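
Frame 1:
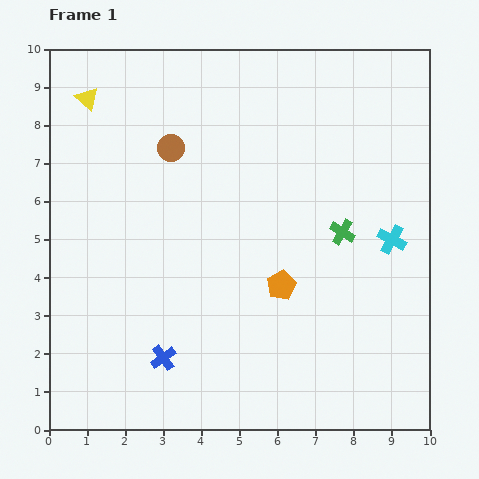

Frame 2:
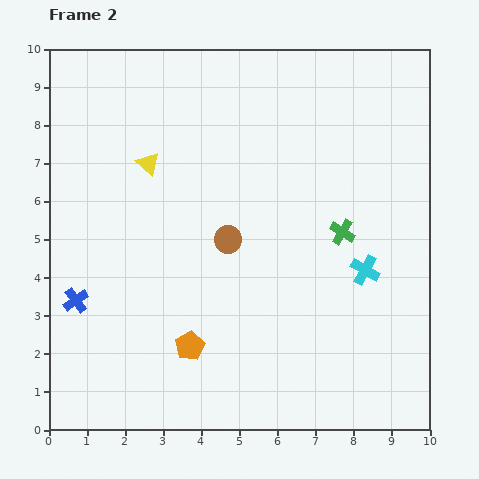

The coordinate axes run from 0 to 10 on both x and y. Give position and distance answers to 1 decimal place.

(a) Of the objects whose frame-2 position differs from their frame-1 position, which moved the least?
the cyan cross

(moved 1.1)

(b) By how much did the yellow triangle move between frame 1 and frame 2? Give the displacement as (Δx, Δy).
(1.6, -1.7)

The yellow triangle was at (1.0, 8.7) in frame 1 and (2.6, 7.0) in frame 2.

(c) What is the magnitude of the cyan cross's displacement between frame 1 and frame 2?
1.1

The cyan cross moved from (9.0, 5.0) to (8.3, 4.2), a distance of √(0.7² + 0.8²) ≈ 1.1.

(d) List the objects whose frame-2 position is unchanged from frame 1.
the green cross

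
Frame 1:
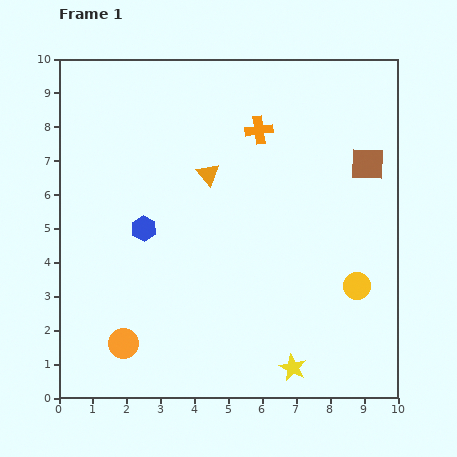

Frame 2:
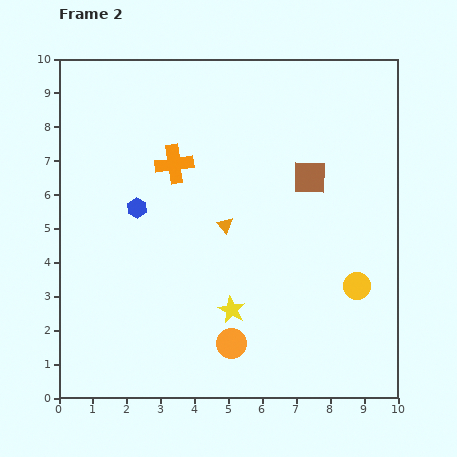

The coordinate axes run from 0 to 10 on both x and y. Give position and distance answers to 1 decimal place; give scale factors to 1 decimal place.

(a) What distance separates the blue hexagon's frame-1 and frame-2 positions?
0.6

The blue hexagon moved from (2.5, 5.0) to (2.3, 5.6), a distance of √(0.2² + 0.6²) ≈ 0.6.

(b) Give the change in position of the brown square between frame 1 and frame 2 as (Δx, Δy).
(-1.7, -0.4)

The brown square was at (9.1, 6.9) in frame 1 and (7.4, 6.5) in frame 2.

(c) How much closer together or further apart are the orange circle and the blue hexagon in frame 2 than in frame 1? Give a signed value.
+1.4

Distance in frame 1: 3.5. Distance in frame 2: 4.9.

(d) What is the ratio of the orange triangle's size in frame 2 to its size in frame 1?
0.7×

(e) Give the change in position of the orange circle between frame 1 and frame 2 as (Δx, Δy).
(3.2, 0.0)

The orange circle was at (1.9, 1.6) in frame 1 and (5.1, 1.6) in frame 2.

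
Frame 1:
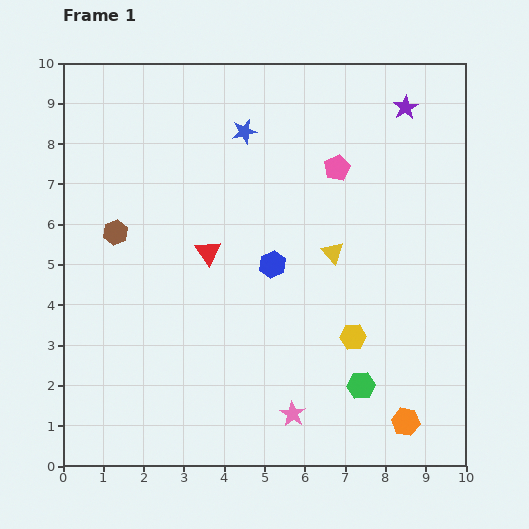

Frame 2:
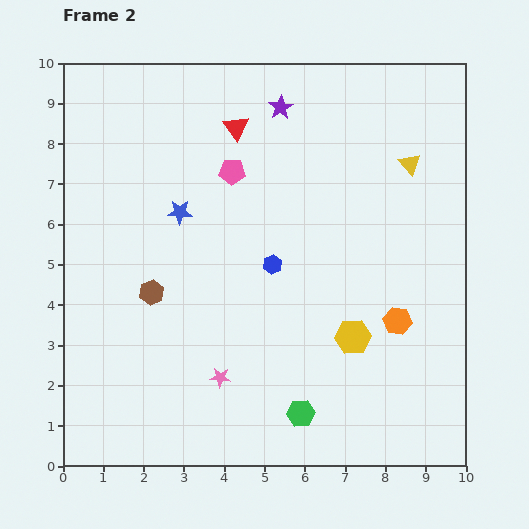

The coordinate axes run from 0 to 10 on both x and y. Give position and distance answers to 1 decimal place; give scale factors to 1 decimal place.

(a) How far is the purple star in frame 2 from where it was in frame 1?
3.1

The purple star moved from (8.5, 8.9) to (5.4, 8.9), a distance of √(3.1² + 0.0²) ≈ 3.1.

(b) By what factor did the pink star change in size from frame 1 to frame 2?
0.8×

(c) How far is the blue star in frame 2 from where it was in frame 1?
2.6

The blue star moved from (4.5, 8.3) to (2.9, 6.3), a distance of √(1.6² + 2.0²) ≈ 2.6.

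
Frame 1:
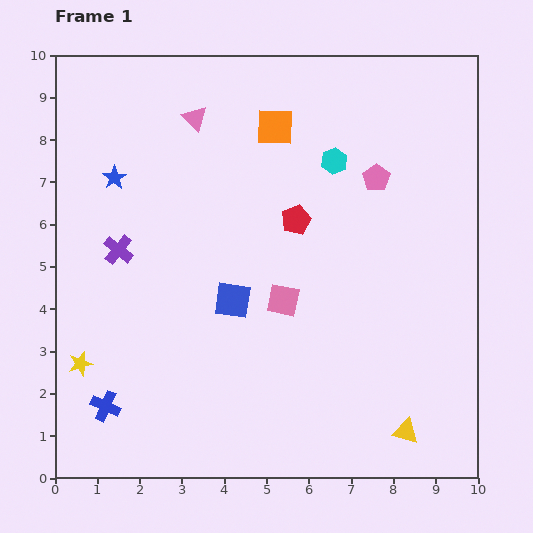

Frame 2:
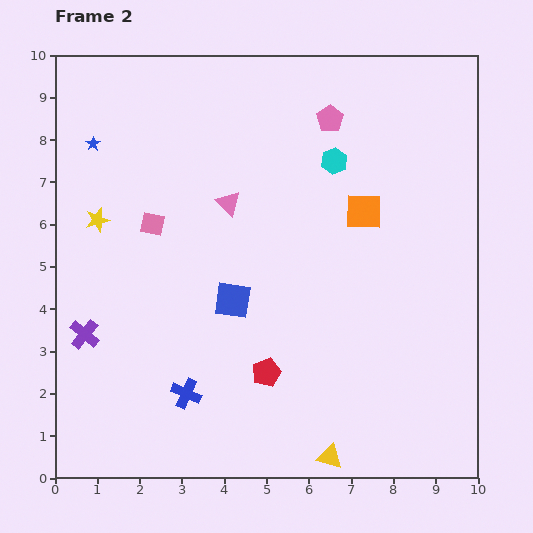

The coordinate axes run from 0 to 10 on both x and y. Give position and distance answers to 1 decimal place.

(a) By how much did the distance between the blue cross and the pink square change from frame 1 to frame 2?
-0.8

Distance in frame 1: 4.9. Distance in frame 2: 4.1.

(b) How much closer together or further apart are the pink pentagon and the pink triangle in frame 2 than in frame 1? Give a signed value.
-1.4

Distance in frame 1: 4.5. Distance in frame 2: 3.1.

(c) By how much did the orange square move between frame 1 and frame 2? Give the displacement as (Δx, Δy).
(2.1, -2.0)

The orange square was at (5.2, 8.3) in frame 1 and (7.3, 6.3) in frame 2.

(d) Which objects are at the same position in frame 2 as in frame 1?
the cyan hexagon, the blue square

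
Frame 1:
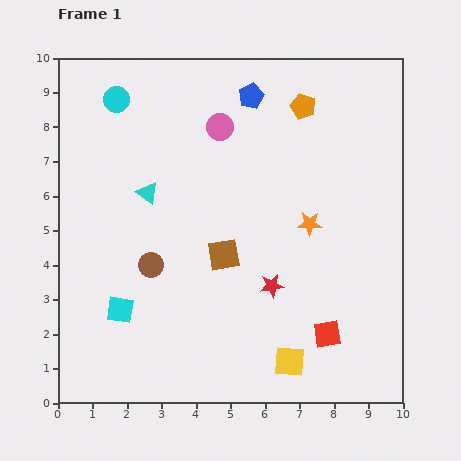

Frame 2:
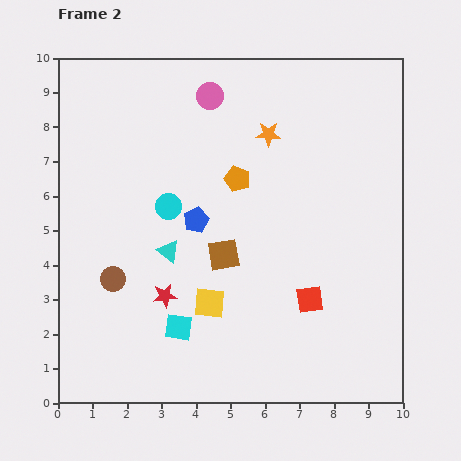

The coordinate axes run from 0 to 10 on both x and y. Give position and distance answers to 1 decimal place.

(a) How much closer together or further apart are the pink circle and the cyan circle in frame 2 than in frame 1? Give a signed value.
+0.3

Distance in frame 1: 3.1. Distance in frame 2: 3.4.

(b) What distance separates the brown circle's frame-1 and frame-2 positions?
1.2

The brown circle moved from (2.7, 4.0) to (1.6, 3.6), a distance of √(1.1² + 0.4²) ≈ 1.2.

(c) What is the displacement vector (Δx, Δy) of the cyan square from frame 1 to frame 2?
(1.7, -0.5)

The cyan square was at (1.8, 2.7) in frame 1 and (3.5, 2.2) in frame 2.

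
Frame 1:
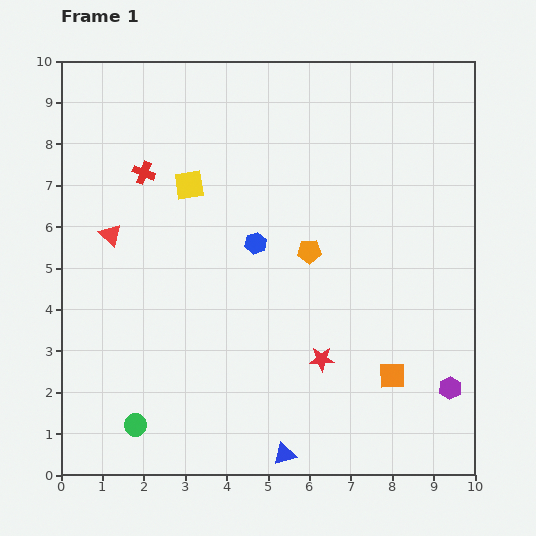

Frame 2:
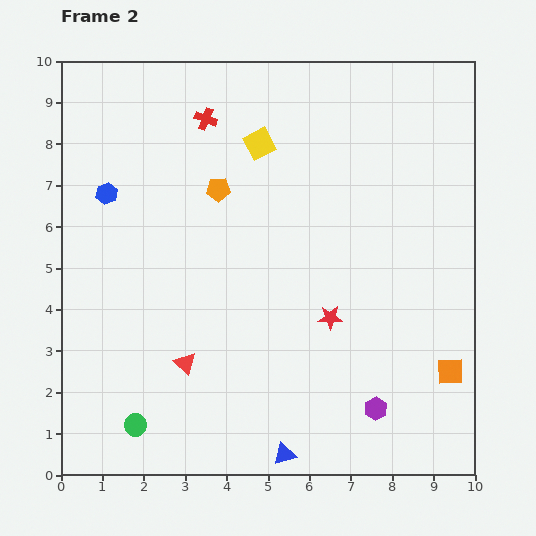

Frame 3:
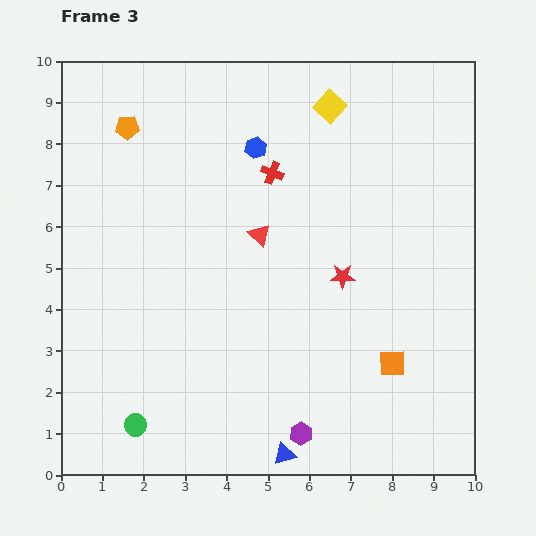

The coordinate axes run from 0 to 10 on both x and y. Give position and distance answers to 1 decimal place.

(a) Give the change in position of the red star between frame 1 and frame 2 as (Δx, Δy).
(0.2, 1.0)

The red star was at (6.3, 2.8) in frame 1 and (6.5, 3.8) in frame 2.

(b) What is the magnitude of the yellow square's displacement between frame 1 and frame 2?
2.0

The yellow square moved from (3.1, 7.0) to (4.8, 8.0), a distance of √(1.7² + 1.0²) ≈ 2.0.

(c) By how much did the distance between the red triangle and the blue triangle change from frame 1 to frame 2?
-3.5

Distance in frame 1: 6.8. Distance in frame 2: 3.3.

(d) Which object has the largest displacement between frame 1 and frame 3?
the orange pentagon

(moved 5.3; next 3.9)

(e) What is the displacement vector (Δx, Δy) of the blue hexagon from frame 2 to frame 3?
(3.6, 1.1)

The blue hexagon was at (1.1, 6.8) in frame 2 and (4.7, 7.9) in frame 3.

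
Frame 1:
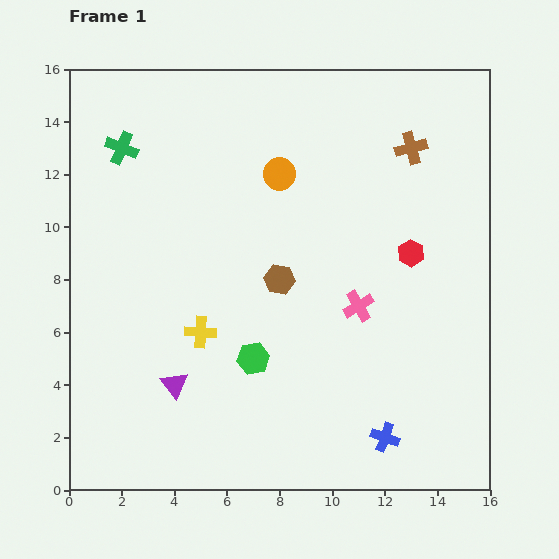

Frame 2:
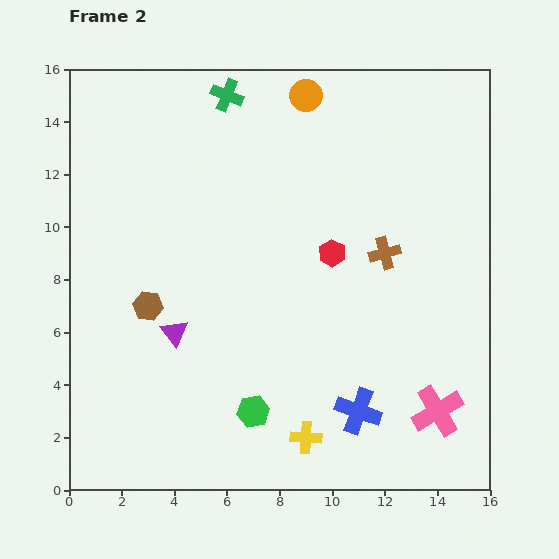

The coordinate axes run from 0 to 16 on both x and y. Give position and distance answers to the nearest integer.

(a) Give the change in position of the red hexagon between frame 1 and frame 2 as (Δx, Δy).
(-3, 0)

The red hexagon was at (13, 9) in frame 1 and (10, 9) in frame 2.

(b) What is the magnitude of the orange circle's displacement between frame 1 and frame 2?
3

The orange circle moved from (8, 12) to (9, 15), a distance of √(1² + 3²) ≈ 3.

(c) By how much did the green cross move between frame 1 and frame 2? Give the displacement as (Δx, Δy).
(4, 2)

The green cross was at (2, 13) in frame 1 and (6, 15) in frame 2.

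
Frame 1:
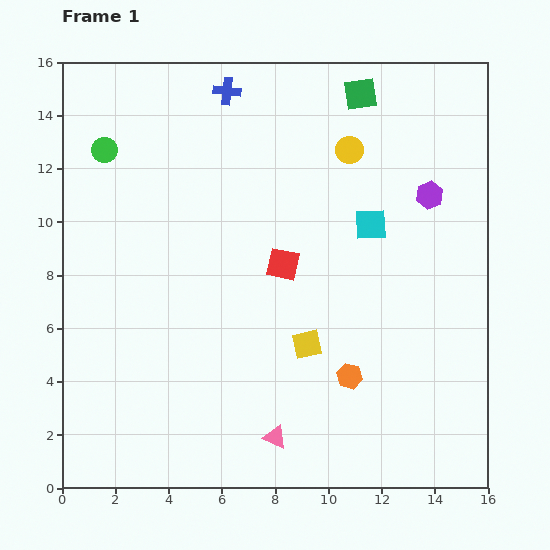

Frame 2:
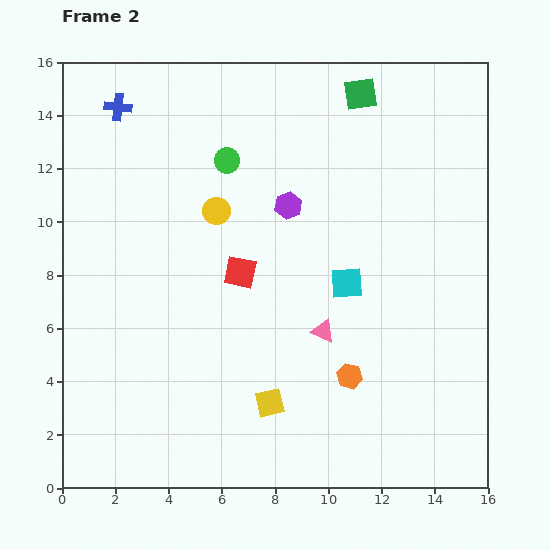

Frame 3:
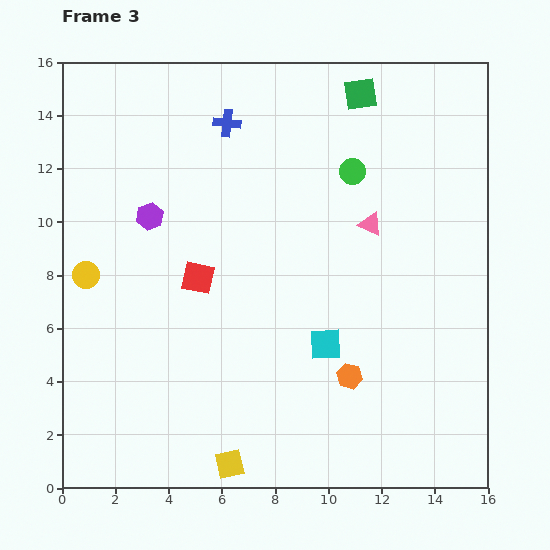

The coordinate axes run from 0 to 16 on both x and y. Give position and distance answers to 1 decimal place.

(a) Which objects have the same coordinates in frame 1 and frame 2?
the orange hexagon, the green square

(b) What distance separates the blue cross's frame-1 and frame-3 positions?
1.2

The blue cross moved from (6.2, 14.9) to (6.2, 13.7), a distance of √(0.0² + 1.2²) ≈ 1.2.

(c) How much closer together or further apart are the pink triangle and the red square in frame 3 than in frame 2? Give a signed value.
+3.0

Distance in frame 2: 3.8. Distance in frame 3: 6.8.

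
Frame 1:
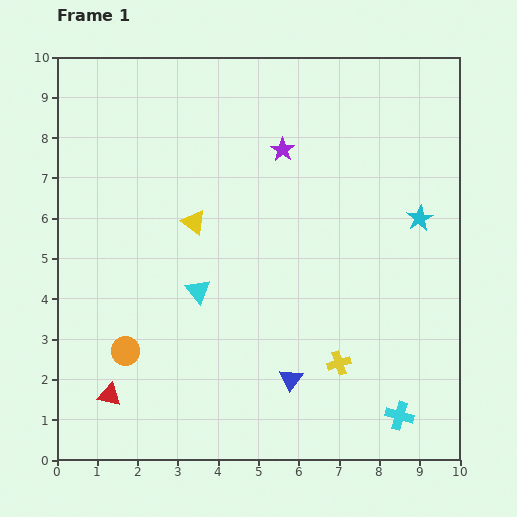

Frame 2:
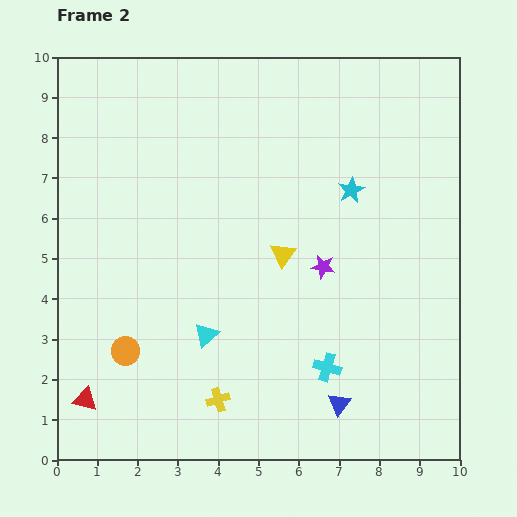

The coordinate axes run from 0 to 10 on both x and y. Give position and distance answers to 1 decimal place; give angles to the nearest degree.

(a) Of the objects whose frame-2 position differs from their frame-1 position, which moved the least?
the red triangle

(moved 0.6)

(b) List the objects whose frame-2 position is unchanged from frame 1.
the orange circle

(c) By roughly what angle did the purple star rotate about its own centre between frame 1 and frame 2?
25° counter-clockwise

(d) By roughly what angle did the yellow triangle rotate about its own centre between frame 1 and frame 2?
29° clockwise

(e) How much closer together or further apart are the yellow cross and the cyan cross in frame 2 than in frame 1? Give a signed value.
+0.8

Distance in frame 1: 2.0. Distance in frame 2: 2.8.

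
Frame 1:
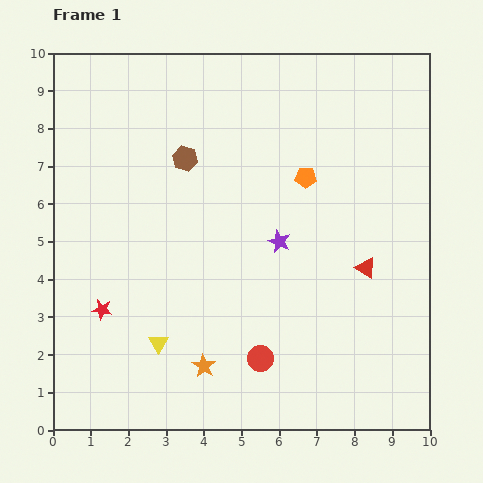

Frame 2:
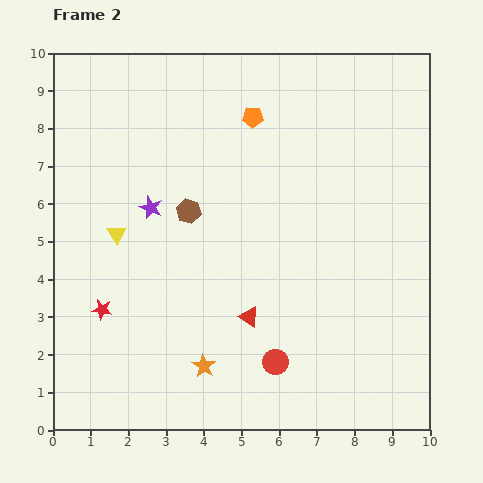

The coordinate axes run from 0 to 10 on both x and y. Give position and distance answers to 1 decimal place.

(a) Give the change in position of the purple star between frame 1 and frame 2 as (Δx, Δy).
(-3.4, 0.9)

The purple star was at (6.0, 5.0) in frame 1 and (2.6, 5.9) in frame 2.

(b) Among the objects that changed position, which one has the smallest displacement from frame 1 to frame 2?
the red circle

(moved 0.4)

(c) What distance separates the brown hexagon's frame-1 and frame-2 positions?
1.4

The brown hexagon moved from (3.5, 7.2) to (3.6, 5.8), a distance of √(0.1² + 1.4²) ≈ 1.4.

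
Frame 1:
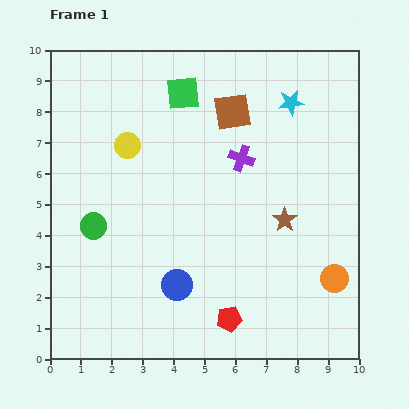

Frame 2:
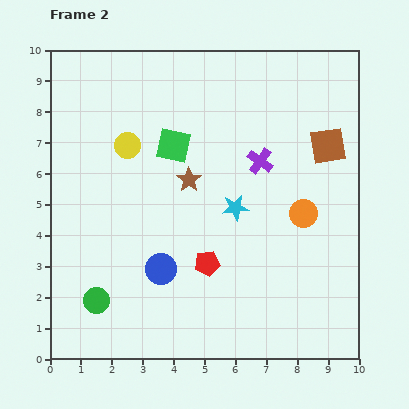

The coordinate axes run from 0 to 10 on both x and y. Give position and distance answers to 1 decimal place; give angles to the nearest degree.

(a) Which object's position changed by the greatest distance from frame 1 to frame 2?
the cyan star

(moved 3.8; next 3.4)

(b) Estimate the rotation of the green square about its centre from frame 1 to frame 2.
17° clockwise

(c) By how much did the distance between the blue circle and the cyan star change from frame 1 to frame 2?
-3.9

Distance in frame 1: 7.0. Distance in frame 2: 3.1.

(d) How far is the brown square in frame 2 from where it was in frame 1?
3.3

The brown square moved from (5.9, 8.0) to (9.0, 6.9), a distance of √(3.1² + 1.1²) ≈ 3.3.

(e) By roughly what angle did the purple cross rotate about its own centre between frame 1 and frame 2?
16° clockwise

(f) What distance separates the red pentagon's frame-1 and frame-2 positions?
1.9

The red pentagon moved from (5.8, 1.3) to (5.1, 3.1), a distance of √(0.7² + 1.8²) ≈ 1.9.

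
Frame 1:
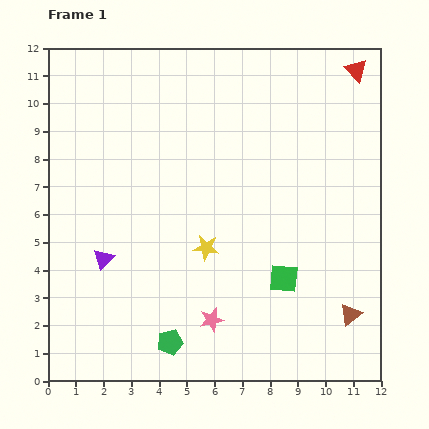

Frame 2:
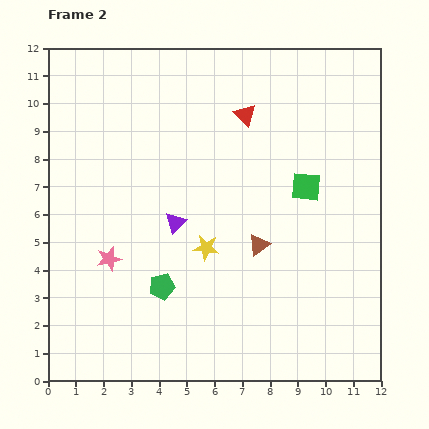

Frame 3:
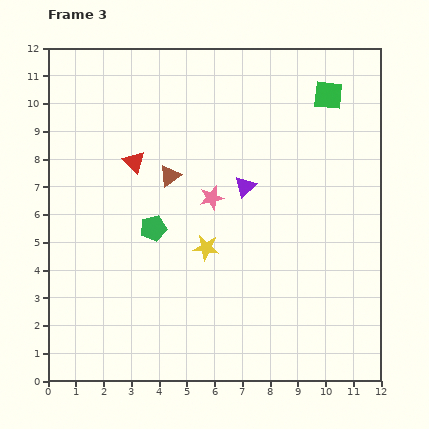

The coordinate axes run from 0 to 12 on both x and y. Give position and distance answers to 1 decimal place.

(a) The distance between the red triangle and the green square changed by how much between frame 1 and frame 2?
-4.5

Distance in frame 1: 7.9. Distance in frame 2: 3.4.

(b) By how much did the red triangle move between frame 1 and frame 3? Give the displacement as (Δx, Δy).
(-8.0, -3.3)

The red triangle was at (11.1, 11.2) in frame 1 and (3.1, 7.9) in frame 3.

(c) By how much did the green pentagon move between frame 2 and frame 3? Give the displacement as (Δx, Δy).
(-0.3, 2.1)

The green pentagon was at (4.1, 3.4) in frame 2 and (3.8, 5.5) in frame 3.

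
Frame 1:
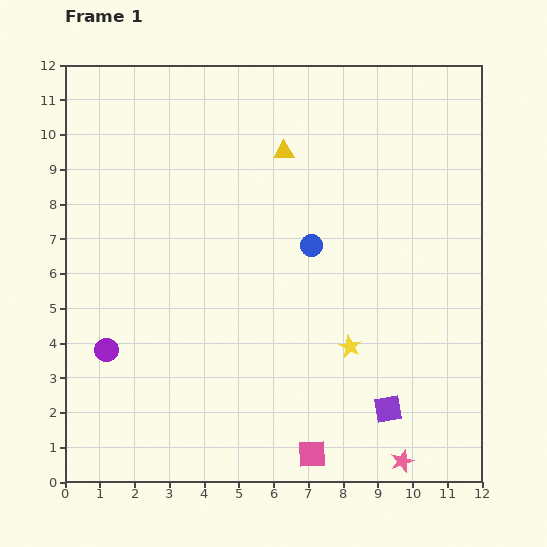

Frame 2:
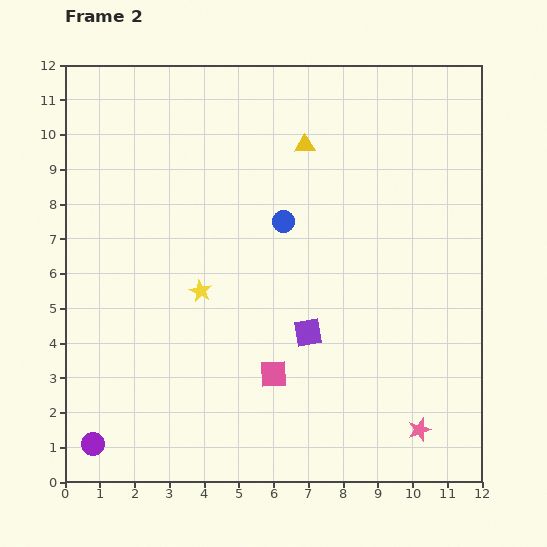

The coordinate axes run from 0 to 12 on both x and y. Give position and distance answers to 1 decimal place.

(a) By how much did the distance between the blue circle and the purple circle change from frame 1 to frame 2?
+1.8

Distance in frame 1: 6.6. Distance in frame 2: 8.4.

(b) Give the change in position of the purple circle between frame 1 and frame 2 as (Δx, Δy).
(-0.4, -2.7)

The purple circle was at (1.2, 3.8) in frame 1 and (0.8, 1.1) in frame 2.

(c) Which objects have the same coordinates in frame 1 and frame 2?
none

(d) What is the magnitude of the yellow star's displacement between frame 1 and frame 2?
4.6

The yellow star moved from (8.2, 3.9) to (3.9, 5.5), a distance of √(4.3² + 1.6²) ≈ 4.6.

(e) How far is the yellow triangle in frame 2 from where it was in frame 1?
0.6

The yellow triangle moved from (6.3, 9.5) to (6.9, 9.7), a distance of √(0.6² + 0.2²) ≈ 0.6.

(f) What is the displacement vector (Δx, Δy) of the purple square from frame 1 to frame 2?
(-2.3, 2.2)

The purple square was at (9.3, 2.1) in frame 1 and (7.0, 4.3) in frame 2.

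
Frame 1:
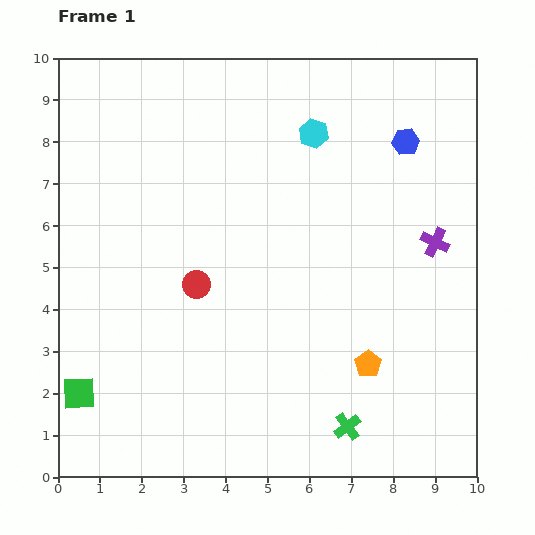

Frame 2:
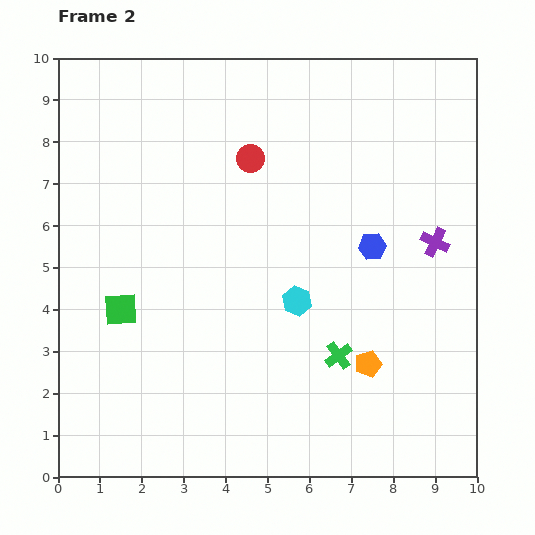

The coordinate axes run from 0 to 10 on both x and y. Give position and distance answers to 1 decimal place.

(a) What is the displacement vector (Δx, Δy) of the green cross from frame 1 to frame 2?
(-0.2, 1.7)

The green cross was at (6.9, 1.2) in frame 1 and (6.7, 2.9) in frame 2.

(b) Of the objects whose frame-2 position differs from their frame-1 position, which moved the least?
the green cross

(moved 1.7)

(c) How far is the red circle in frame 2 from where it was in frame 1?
3.3

The red circle moved from (3.3, 4.6) to (4.6, 7.6), a distance of √(1.3² + 3.0²) ≈ 3.3.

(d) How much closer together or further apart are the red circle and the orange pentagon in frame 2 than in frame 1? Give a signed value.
+1.1

Distance in frame 1: 4.5. Distance in frame 2: 5.6.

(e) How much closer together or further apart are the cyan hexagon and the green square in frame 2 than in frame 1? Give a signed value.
-4.2

Distance in frame 1: 8.4. Distance in frame 2: 4.2.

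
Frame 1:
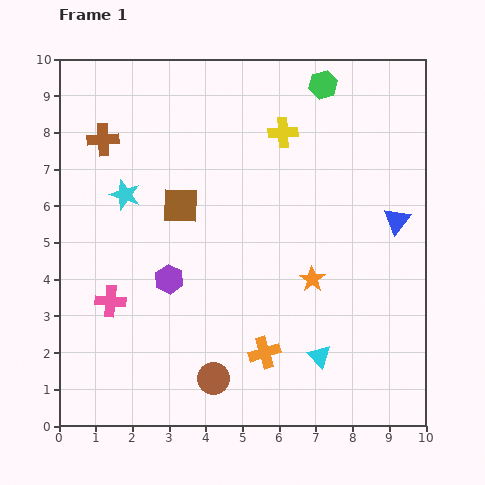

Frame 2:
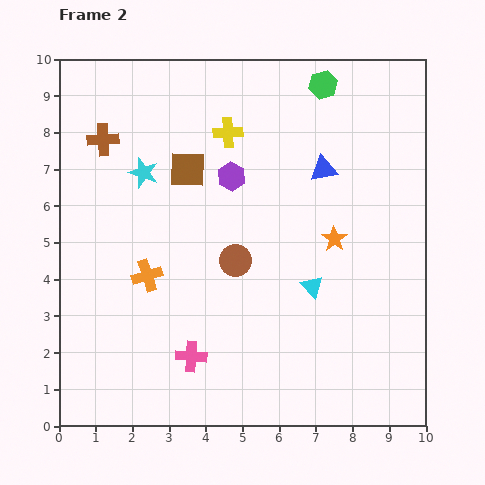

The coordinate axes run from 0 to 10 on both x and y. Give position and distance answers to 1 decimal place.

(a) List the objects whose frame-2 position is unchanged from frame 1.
the green hexagon, the brown cross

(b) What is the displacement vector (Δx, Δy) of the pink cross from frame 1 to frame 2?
(2.2, -1.5)

The pink cross was at (1.4, 3.4) in frame 1 and (3.6, 1.9) in frame 2.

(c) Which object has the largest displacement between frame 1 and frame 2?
the orange cross

(moved 3.8; next 3.3)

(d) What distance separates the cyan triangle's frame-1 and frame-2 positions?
1.9

The cyan triangle moved from (7.1, 1.9) to (6.9, 3.8), a distance of √(0.2² + 1.9²) ≈ 1.9.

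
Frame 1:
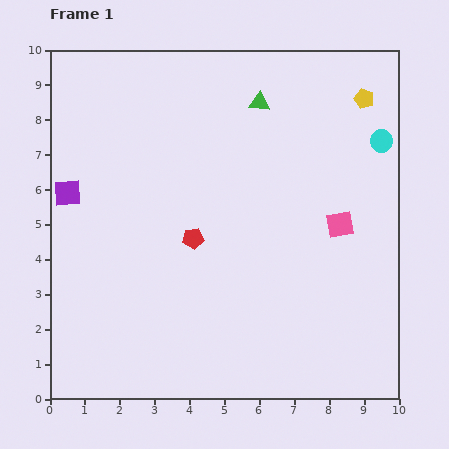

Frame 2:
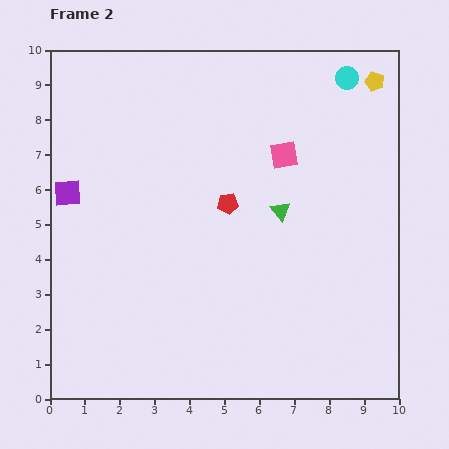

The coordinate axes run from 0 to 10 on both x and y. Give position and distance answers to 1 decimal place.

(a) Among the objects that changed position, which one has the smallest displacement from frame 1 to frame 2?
the yellow pentagon

(moved 0.6)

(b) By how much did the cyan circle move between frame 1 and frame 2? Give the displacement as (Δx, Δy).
(-1.0, 1.8)

The cyan circle was at (9.5, 7.4) in frame 1 and (8.5, 9.2) in frame 2.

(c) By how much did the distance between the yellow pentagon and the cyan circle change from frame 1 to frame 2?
-0.5

Distance in frame 1: 1.3. Distance in frame 2: 0.8.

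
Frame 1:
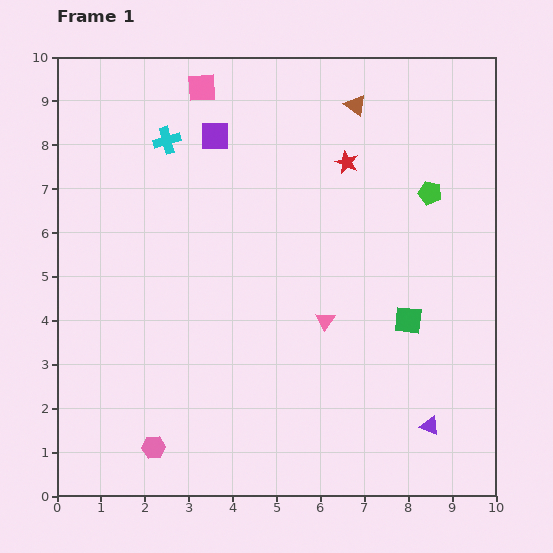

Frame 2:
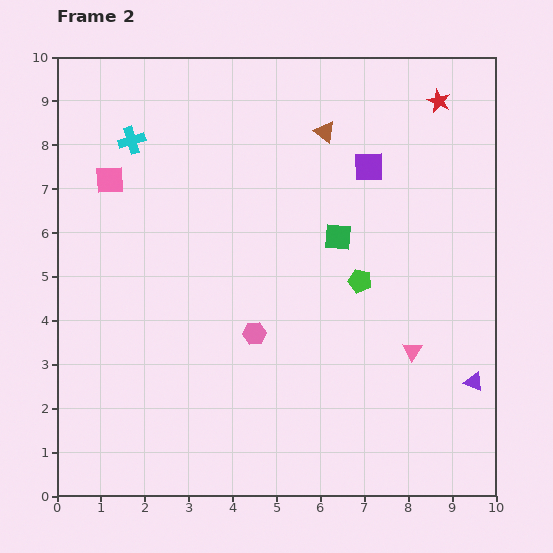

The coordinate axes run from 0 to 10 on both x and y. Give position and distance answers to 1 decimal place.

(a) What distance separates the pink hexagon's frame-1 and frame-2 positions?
3.5

The pink hexagon moved from (2.2, 1.1) to (4.5, 3.7), a distance of √(2.3² + 2.6²) ≈ 3.5.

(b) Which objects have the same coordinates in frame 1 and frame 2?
none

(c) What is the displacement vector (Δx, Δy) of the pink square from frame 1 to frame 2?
(-2.1, -2.1)

The pink square was at (3.3, 9.3) in frame 1 and (1.2, 7.2) in frame 2.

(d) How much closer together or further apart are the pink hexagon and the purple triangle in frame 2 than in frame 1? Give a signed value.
-1.2

Distance in frame 1: 6.3. Distance in frame 2: 5.1.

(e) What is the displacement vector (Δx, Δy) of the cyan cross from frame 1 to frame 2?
(-0.8, 0.0)

The cyan cross was at (2.5, 8.1) in frame 1 and (1.7, 8.1) in frame 2.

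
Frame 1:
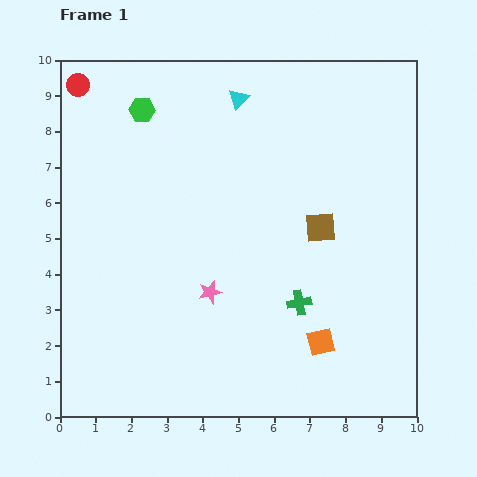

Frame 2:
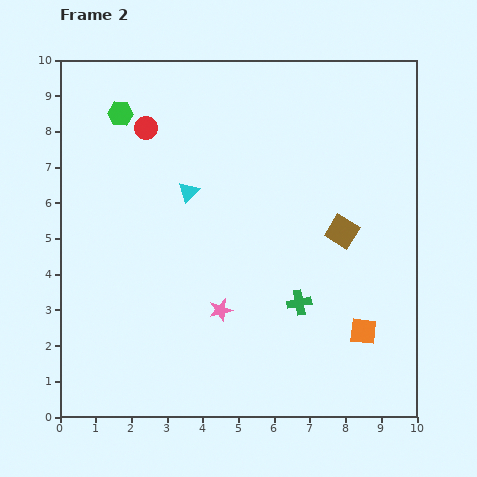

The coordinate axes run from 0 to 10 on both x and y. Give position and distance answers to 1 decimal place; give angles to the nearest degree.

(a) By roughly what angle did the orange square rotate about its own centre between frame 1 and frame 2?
19° clockwise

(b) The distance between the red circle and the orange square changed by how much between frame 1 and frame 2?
-1.6

Distance in frame 1: 9.9. Distance in frame 2: 8.3.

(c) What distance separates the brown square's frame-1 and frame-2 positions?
0.6

The brown square moved from (7.3, 5.3) to (7.9, 5.2), a distance of √(0.6² + 0.1²) ≈ 0.6.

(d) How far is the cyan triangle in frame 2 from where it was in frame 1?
3.0

The cyan triangle moved from (5.0, 8.9) to (3.6, 6.3), a distance of √(1.4² + 2.6²) ≈ 3.0.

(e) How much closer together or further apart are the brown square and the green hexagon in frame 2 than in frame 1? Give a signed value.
+1.0

Distance in frame 1: 6.0. Distance in frame 2: 7.0.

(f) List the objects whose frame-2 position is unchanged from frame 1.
the green cross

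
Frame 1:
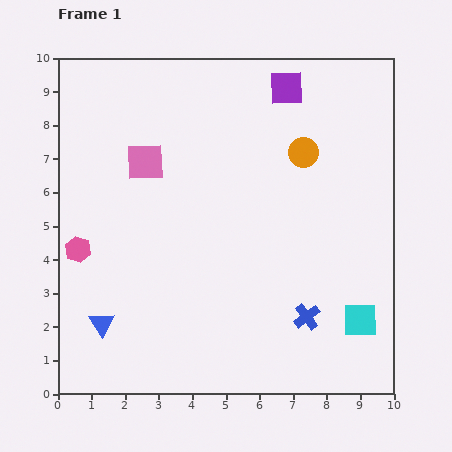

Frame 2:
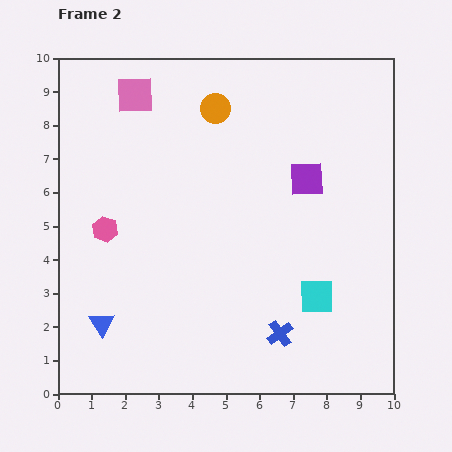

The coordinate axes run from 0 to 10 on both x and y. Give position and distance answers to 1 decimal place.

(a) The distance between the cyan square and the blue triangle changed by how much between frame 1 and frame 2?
-1.3

Distance in frame 1: 7.7. Distance in frame 2: 6.4.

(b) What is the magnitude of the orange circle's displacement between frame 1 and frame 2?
2.9

The orange circle moved from (7.3, 7.2) to (4.7, 8.5), a distance of √(2.6² + 1.3²) ≈ 2.9.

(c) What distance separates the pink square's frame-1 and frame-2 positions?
2.0

The pink square moved from (2.6, 6.9) to (2.3, 8.9), a distance of √(0.3² + 2.0²) ≈ 2.0.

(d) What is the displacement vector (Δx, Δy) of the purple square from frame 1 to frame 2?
(0.6, -2.7)

The purple square was at (6.8, 9.1) in frame 1 and (7.4, 6.4) in frame 2.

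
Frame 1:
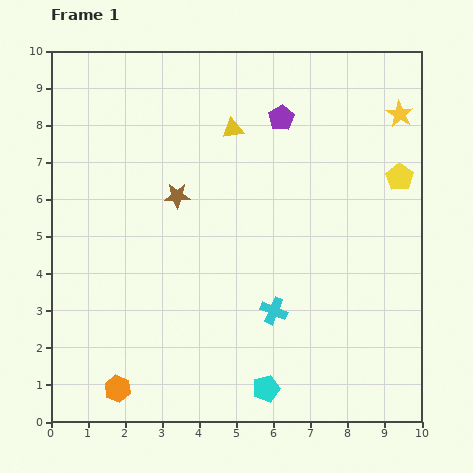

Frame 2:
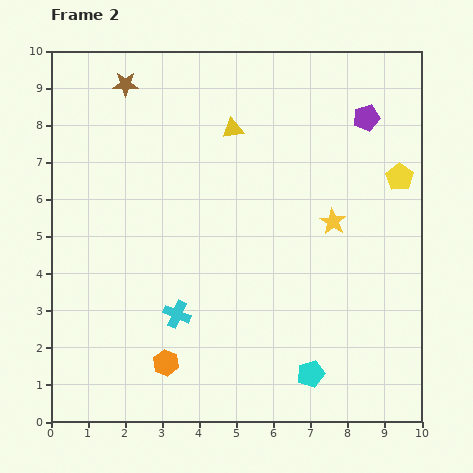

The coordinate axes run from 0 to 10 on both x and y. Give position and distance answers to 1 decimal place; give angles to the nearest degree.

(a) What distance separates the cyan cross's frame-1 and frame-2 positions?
2.6

The cyan cross moved from (6.0, 3.0) to (3.4, 2.9), a distance of √(2.6² + 0.1²) ≈ 2.6.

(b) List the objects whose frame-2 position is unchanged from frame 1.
the yellow triangle, the yellow pentagon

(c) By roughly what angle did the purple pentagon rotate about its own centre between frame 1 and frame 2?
16° clockwise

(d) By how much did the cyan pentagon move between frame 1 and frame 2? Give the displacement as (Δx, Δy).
(1.2, 0.4)

The cyan pentagon was at (5.8, 0.9) in frame 1 and (7.0, 1.3) in frame 2.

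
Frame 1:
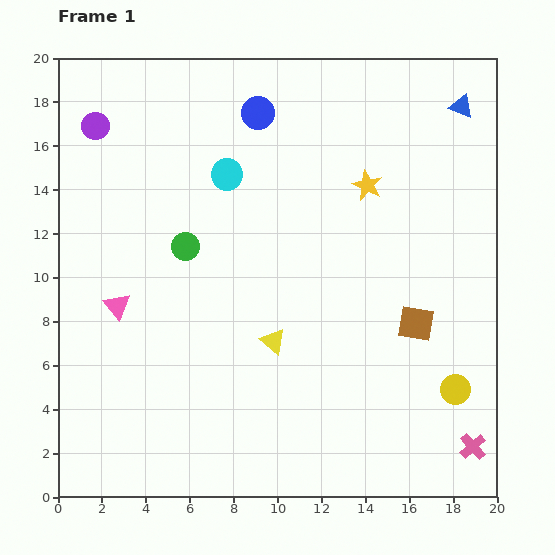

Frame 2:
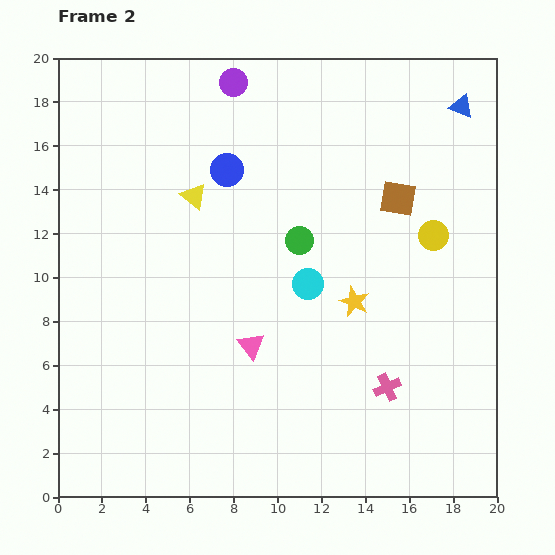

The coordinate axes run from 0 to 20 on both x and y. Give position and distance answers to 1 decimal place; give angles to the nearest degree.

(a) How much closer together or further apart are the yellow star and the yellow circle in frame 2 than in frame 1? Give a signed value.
-5.4

Distance in frame 1: 10.1. Distance in frame 2: 4.7.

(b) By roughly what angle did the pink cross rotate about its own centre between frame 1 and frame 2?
17° clockwise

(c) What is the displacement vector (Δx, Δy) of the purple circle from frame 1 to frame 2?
(6.3, 2.0)

The purple circle was at (1.7, 16.9) in frame 1 and (8.0, 18.9) in frame 2.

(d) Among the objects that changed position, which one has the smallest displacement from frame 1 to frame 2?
the blue circle

(moved 3.0)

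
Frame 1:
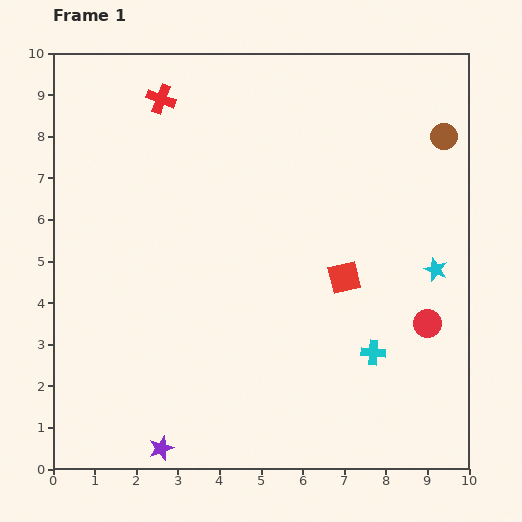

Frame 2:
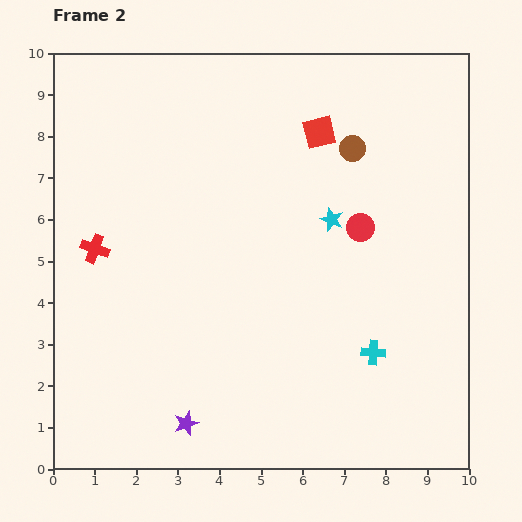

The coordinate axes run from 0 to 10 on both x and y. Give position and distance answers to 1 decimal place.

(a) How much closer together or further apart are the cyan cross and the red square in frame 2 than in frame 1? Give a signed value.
+3.6

Distance in frame 1: 1.9. Distance in frame 2: 5.5.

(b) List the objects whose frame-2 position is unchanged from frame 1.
the cyan cross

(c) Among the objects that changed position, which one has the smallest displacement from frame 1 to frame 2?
the purple star

(moved 0.8)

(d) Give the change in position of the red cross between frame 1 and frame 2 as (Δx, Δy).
(-1.6, -3.6)

The red cross was at (2.6, 8.9) in frame 1 and (1.0, 5.3) in frame 2.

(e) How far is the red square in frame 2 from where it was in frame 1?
3.6

The red square moved from (7.0, 4.6) to (6.4, 8.1), a distance of √(0.6² + 3.5²) ≈ 3.6.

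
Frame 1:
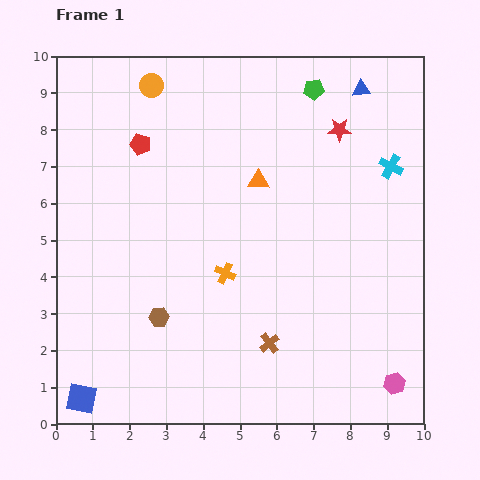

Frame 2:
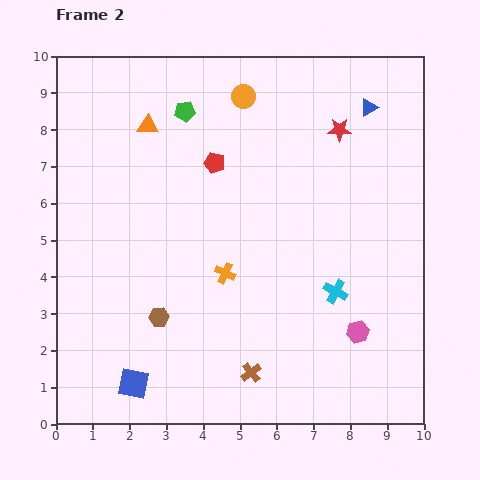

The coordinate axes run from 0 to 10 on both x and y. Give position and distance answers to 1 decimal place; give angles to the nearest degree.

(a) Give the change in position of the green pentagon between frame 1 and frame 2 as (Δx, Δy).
(-3.5, -0.6)

The green pentagon was at (7.0, 9.1) in frame 1 and (3.5, 8.5) in frame 2.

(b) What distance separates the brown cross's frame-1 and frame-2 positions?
0.9

The brown cross moved from (5.8, 2.2) to (5.3, 1.4), a distance of √(0.5² + 0.8²) ≈ 0.9.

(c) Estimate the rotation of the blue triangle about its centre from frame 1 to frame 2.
25° counter-clockwise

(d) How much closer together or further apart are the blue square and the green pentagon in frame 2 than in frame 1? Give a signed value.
-3.0

Distance in frame 1: 10.5. Distance in frame 2: 7.5.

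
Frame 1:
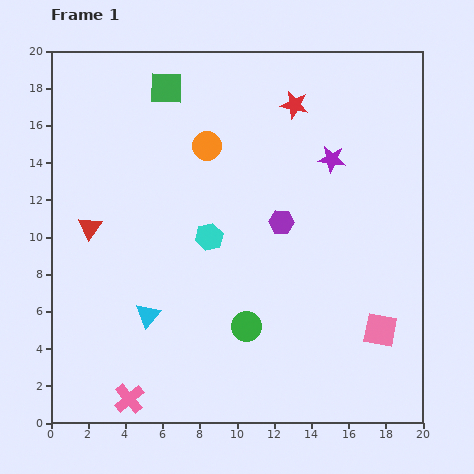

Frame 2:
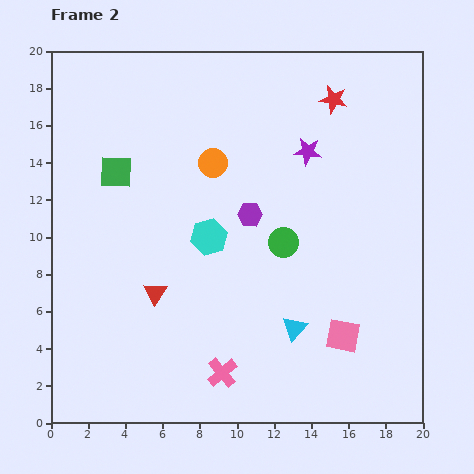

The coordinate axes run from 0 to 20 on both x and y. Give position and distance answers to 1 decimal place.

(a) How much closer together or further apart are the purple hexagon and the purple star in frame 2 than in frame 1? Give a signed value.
+0.3

Distance in frame 1: 4.3. Distance in frame 2: 4.6.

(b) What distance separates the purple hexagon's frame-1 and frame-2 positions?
1.7

The purple hexagon moved from (12.4, 10.8) to (10.7, 11.2), a distance of √(1.7² + 0.4²) ≈ 1.7.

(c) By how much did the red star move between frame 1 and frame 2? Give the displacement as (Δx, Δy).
(2.1, 0.3)

The red star was at (13.1, 17.1) in frame 1 and (15.2, 17.4) in frame 2.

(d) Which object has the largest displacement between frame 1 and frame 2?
the cyan triangle

(moved 7.9; next 5.2)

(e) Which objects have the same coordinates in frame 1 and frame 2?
the cyan hexagon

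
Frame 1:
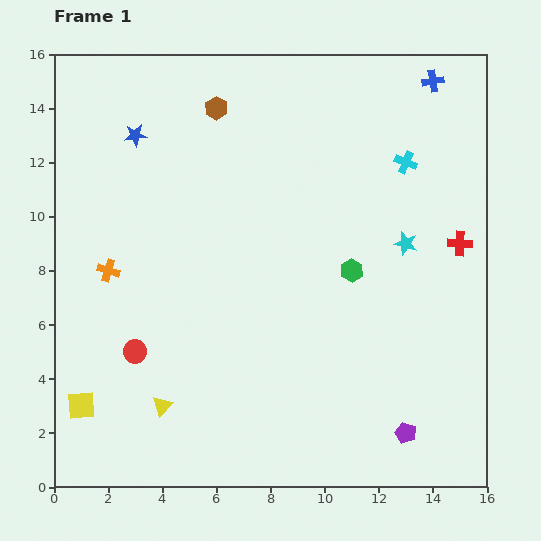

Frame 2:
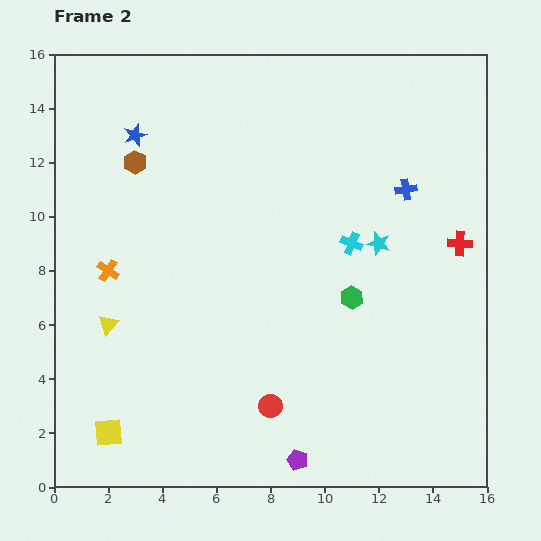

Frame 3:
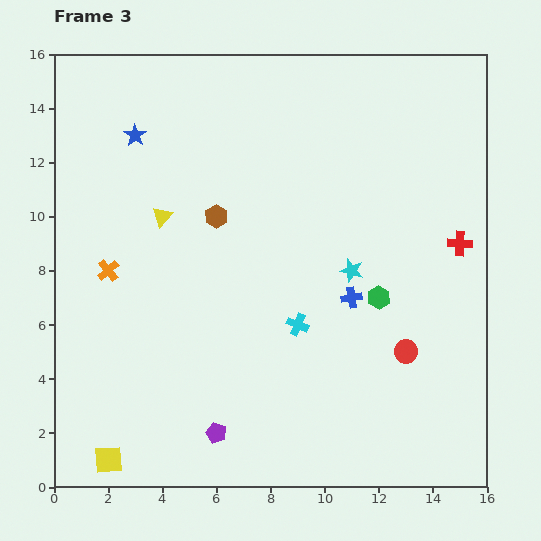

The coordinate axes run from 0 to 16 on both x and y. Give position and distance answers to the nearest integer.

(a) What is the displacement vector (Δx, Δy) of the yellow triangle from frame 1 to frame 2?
(-2, 3)

The yellow triangle was at (4, 3) in frame 1 and (2, 6) in frame 2.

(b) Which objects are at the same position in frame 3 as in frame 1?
the blue star, the red cross, the orange cross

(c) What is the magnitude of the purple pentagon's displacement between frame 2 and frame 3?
3

The purple pentagon moved from (9, 1) to (6, 2), a distance of √(3² + 1²) ≈ 3.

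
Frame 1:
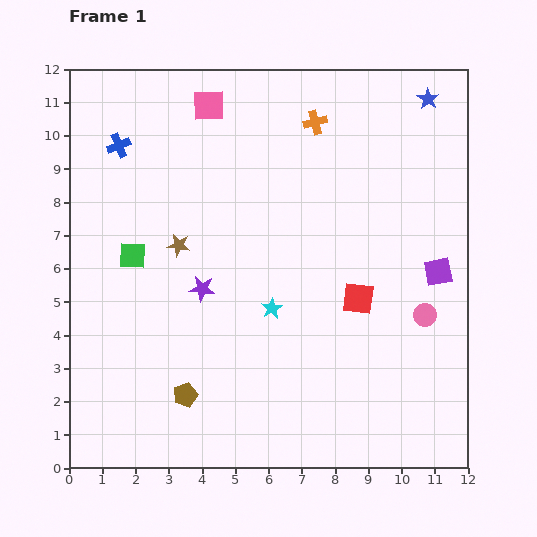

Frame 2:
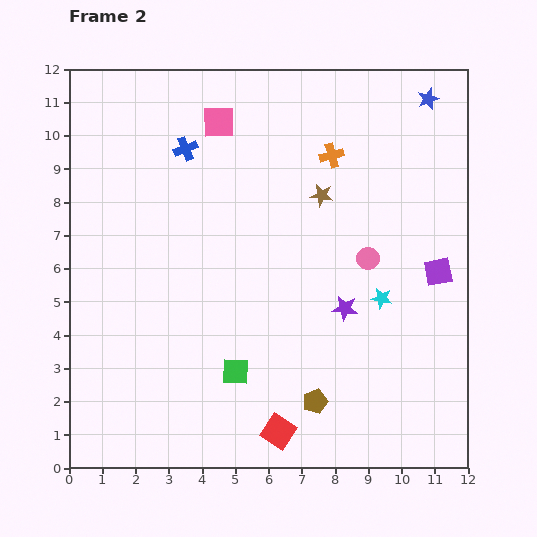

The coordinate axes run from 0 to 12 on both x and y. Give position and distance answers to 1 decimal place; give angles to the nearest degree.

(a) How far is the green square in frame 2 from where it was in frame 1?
4.7

The green square moved from (1.9, 6.4) to (5.0, 2.9), a distance of √(3.1² + 3.5²) ≈ 4.7.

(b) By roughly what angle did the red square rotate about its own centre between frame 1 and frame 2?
25° clockwise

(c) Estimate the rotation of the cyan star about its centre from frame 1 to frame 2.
31° counter-clockwise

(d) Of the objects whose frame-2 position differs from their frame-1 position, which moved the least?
the pink square

(moved 0.6)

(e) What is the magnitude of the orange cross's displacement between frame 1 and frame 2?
1.1

The orange cross moved from (7.4, 10.4) to (7.9, 9.4), a distance of √(0.5² + 1.0²) ≈ 1.1.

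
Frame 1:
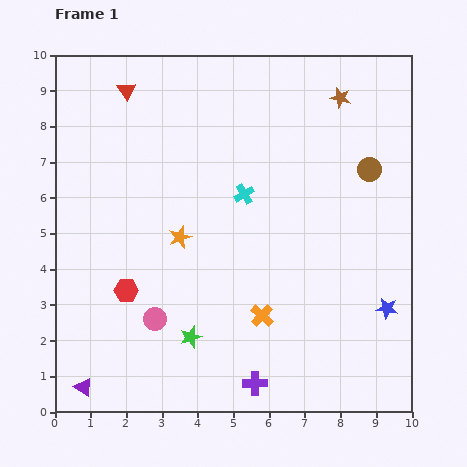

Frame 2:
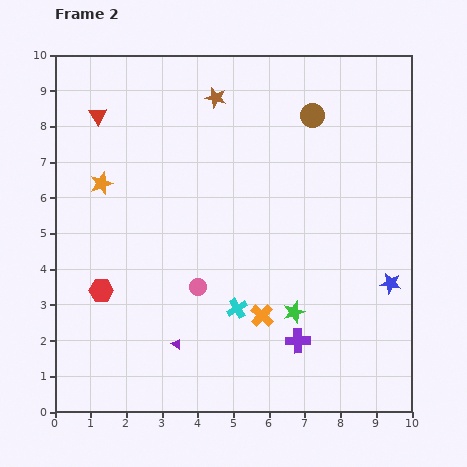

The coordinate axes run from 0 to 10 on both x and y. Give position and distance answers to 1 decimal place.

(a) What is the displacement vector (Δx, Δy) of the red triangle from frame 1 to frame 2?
(-0.8, -0.7)

The red triangle was at (2.0, 9.0) in frame 1 and (1.2, 8.3) in frame 2.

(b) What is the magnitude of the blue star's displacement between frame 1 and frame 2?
0.7

The blue star moved from (9.3, 2.9) to (9.4, 3.6), a distance of √(0.1² + 0.7²) ≈ 0.7.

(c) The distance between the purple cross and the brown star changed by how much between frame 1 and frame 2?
-1.2

Distance in frame 1: 8.4. Distance in frame 2: 7.2.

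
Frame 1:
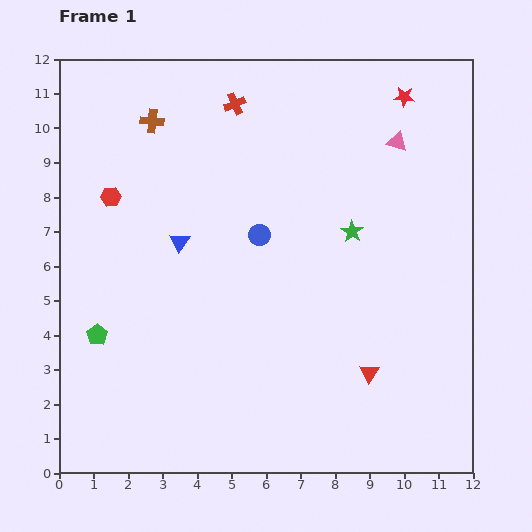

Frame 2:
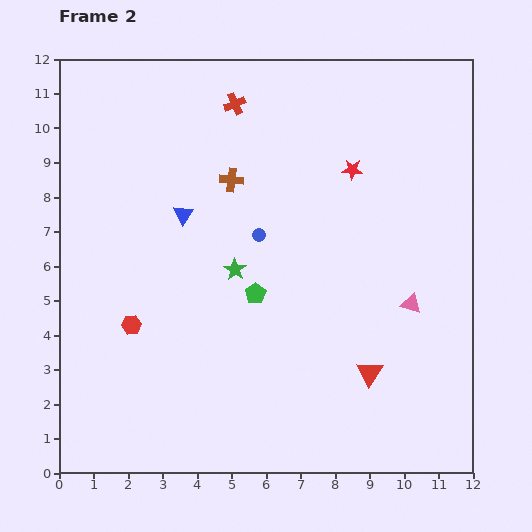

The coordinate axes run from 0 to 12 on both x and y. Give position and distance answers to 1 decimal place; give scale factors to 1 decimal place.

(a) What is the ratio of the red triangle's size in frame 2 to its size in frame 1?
1.3×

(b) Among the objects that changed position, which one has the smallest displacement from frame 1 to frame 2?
the blue triangle

(moved 0.8)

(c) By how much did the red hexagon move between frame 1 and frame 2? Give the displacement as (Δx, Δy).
(0.6, -3.7)

The red hexagon was at (1.5, 8.0) in frame 1 and (2.1, 4.3) in frame 2.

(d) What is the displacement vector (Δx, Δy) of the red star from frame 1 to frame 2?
(-1.5, -2.1)

The red star was at (10.0, 10.9) in frame 1 and (8.5, 8.8) in frame 2.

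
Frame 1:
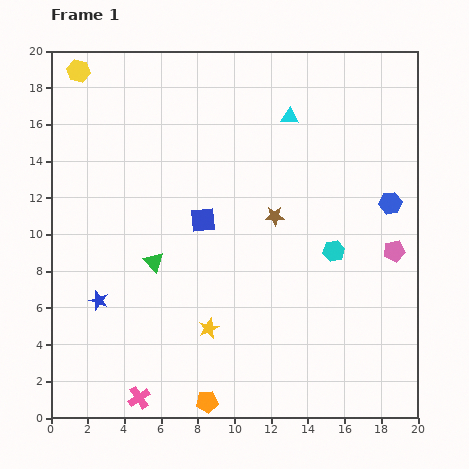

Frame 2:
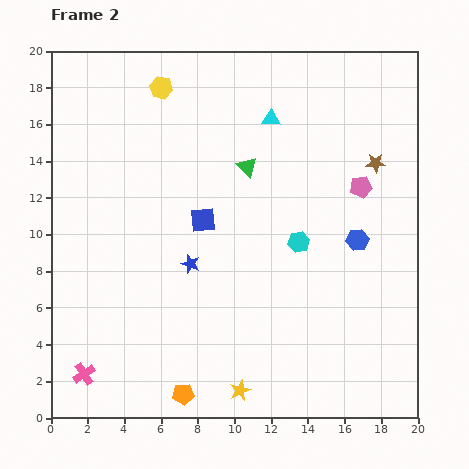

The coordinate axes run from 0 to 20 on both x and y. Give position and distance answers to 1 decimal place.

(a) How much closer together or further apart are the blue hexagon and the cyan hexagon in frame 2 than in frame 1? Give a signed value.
-0.8

Distance in frame 1: 4.0. Distance in frame 2: 3.2.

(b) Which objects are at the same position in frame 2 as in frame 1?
the blue square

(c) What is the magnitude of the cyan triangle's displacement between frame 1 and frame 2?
1.0

The cyan triangle moved from (13.0, 16.4) to (12.0, 16.3), a distance of √(1.0² + 0.1²) ≈ 1.0.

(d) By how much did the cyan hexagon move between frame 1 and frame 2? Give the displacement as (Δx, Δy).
(-1.9, 0.5)

The cyan hexagon was at (15.4, 9.1) in frame 1 and (13.5, 9.6) in frame 2.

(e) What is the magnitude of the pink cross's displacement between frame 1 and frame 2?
3.3

The pink cross moved from (4.8, 1.1) to (1.8, 2.4), a distance of √(3.0² + 1.3²) ≈ 3.3.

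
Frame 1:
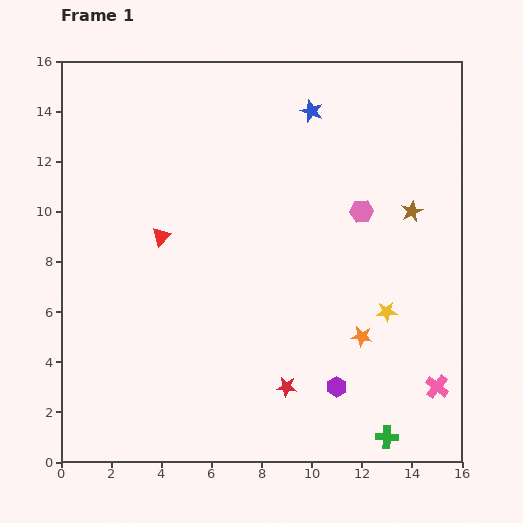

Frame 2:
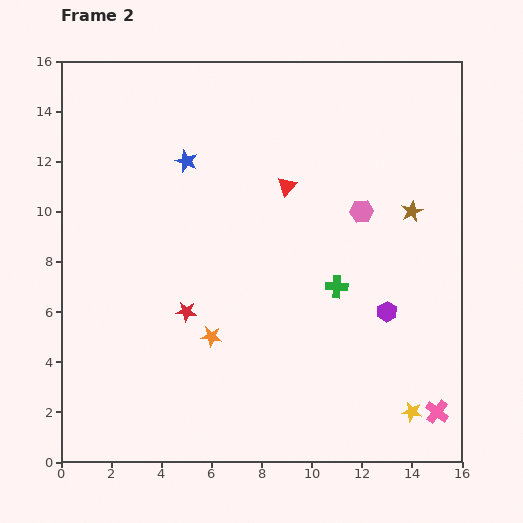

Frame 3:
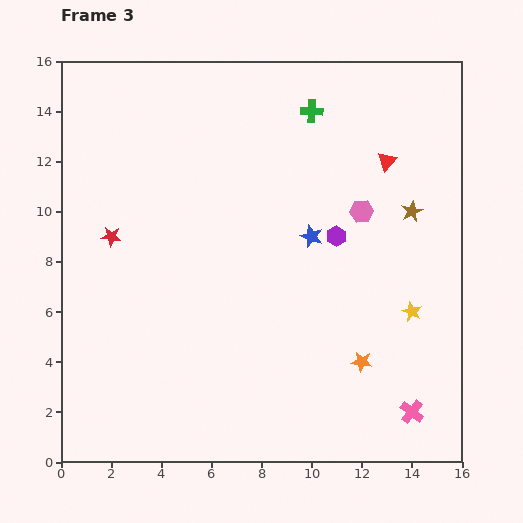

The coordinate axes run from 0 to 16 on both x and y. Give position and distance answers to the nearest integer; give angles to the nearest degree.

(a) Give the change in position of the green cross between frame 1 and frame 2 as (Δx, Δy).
(-2, 6)

The green cross was at (13, 1) in frame 1 and (11, 7) in frame 2.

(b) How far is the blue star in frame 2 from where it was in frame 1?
5

The blue star moved from (10, 14) to (5, 12), a distance of √(5² + 2²) ≈ 5.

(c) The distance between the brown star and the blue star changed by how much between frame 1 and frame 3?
-2

Distance in frame 1: 6. Distance in frame 3: 4.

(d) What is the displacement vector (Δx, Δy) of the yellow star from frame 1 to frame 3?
(1, 0)

The yellow star was at (13, 6) in frame 1 and (14, 6) in frame 3.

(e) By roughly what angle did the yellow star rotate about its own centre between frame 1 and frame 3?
31° clockwise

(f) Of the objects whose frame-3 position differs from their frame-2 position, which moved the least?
the pink cross

(moved 1)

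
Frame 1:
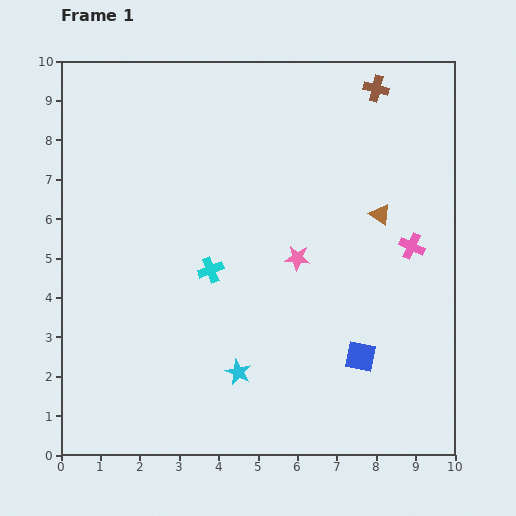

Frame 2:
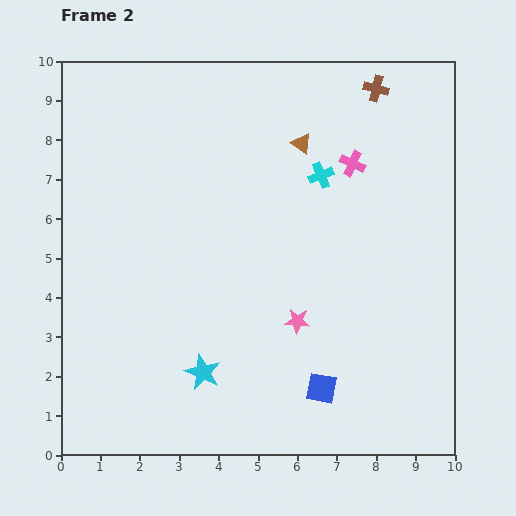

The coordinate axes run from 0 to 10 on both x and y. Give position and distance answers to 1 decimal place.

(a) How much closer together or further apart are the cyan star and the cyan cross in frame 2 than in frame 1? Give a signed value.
+3.1

Distance in frame 1: 2.7. Distance in frame 2: 5.8.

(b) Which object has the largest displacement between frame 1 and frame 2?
the cyan cross

(moved 3.7; next 2.7)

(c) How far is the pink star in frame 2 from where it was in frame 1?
1.6

The pink star moved from (6.0, 5.0) to (6.0, 3.4), a distance of √(0.0² + 1.6²) ≈ 1.6.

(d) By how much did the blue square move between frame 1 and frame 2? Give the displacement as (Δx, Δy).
(-1.0, -0.8)

The blue square was at (7.6, 2.5) in frame 1 and (6.6, 1.7) in frame 2.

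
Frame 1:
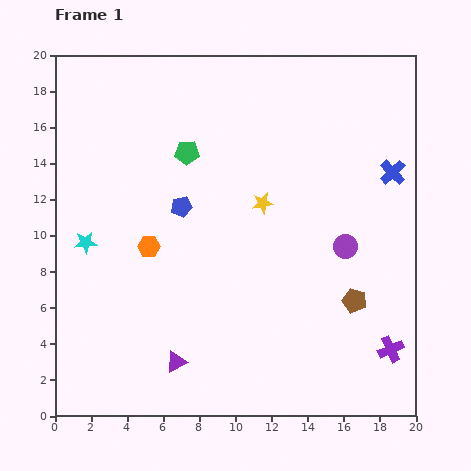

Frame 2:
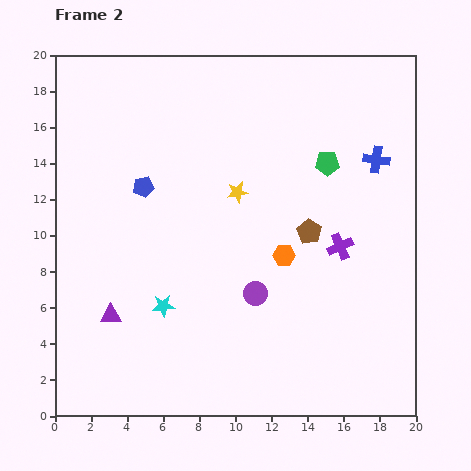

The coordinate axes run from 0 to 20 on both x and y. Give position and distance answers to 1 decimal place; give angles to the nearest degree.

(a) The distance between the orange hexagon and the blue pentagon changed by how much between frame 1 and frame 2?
+5.9

Distance in frame 1: 2.8. Distance in frame 2: 8.7.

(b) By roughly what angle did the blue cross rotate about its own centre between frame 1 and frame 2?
38° counter-clockwise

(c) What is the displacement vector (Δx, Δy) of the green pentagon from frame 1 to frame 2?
(7.8, -0.6)

The green pentagon was at (7.3, 14.6) in frame 1 and (15.1, 14.0) in frame 2.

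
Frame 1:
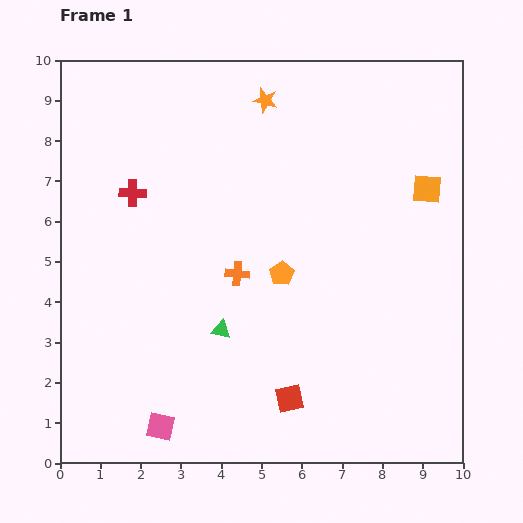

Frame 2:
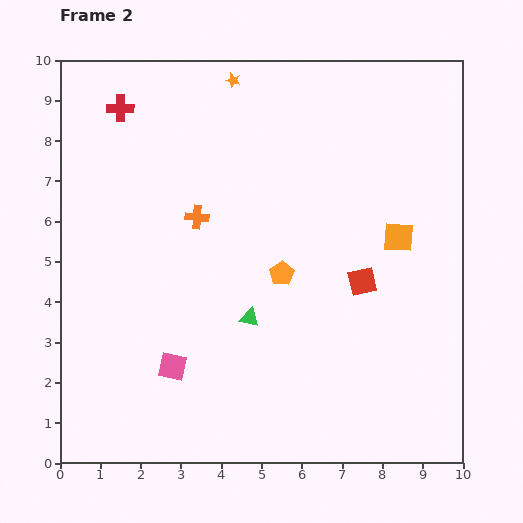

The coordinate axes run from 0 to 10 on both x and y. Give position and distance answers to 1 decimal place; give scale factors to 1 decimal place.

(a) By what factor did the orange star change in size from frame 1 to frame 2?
0.6×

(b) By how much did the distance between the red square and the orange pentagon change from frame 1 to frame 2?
-1.1

Distance in frame 1: 3.1. Distance in frame 2: 2.0.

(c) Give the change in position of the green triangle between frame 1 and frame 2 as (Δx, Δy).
(0.7, 0.3)

The green triangle was at (4.0, 3.3) in frame 1 and (4.7, 3.6) in frame 2.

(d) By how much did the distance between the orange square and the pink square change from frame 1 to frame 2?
-2.5

Distance in frame 1: 8.9. Distance in frame 2: 6.4.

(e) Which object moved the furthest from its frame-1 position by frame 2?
the red square

(moved 3.4; next 2.1)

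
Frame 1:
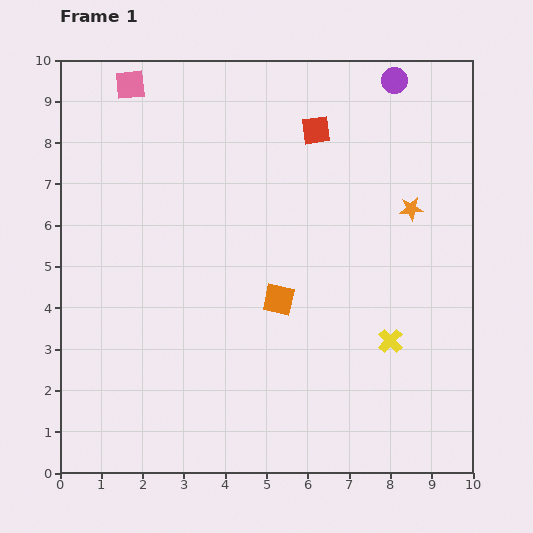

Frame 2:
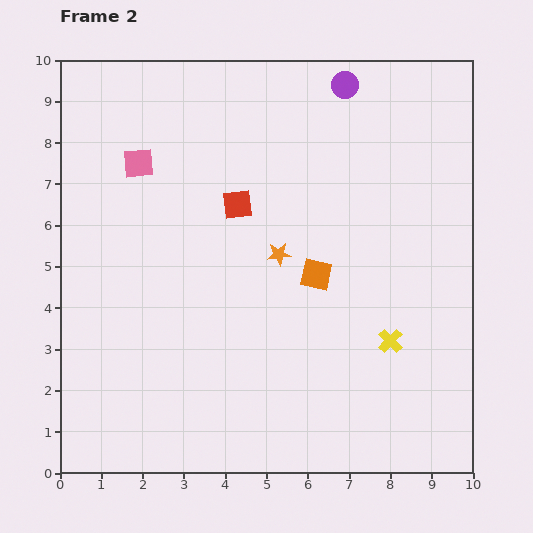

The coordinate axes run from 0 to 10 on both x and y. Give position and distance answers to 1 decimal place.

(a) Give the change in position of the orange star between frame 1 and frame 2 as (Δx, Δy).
(-3.2, -1.1)

The orange star was at (8.5, 6.4) in frame 1 and (5.3, 5.3) in frame 2.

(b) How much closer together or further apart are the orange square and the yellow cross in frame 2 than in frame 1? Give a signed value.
-0.5

Distance in frame 1: 2.9. Distance in frame 2: 2.4.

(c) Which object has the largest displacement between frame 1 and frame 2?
the orange star

(moved 3.4; next 2.6)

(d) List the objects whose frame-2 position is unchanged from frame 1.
the yellow cross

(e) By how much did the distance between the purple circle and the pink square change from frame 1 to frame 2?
-1.1

Distance in frame 1: 6.4. Distance in frame 2: 5.3.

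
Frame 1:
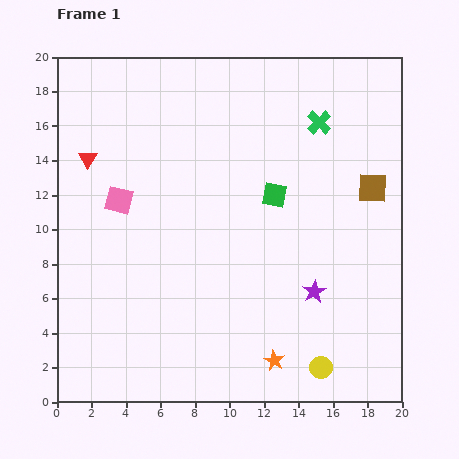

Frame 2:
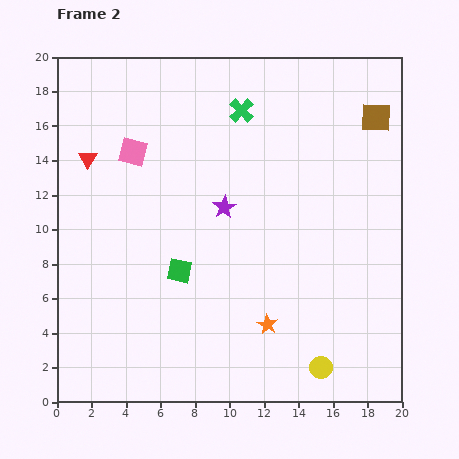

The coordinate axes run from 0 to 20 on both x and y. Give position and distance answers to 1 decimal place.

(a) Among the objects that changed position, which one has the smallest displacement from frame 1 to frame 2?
the orange star

(moved 2.1)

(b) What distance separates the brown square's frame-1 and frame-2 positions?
4.1

The brown square moved from (18.3, 12.4) to (18.5, 16.5), a distance of √(0.2² + 4.1²) ≈ 4.1.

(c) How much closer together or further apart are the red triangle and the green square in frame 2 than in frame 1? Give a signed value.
-2.6

Distance in frame 1: 11.0. Distance in frame 2: 8.4.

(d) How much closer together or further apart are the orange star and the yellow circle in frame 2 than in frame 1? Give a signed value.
+1.3

Distance in frame 1: 2.7. Distance in frame 2: 4.0.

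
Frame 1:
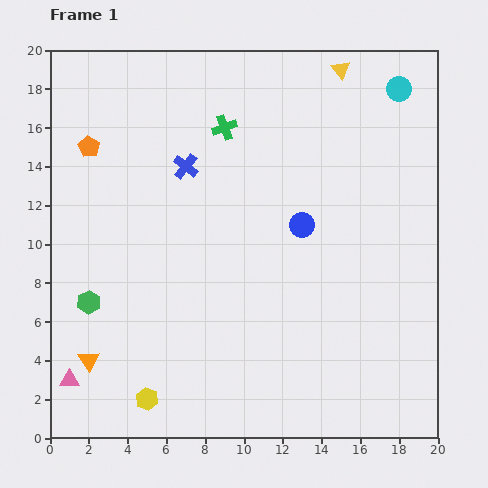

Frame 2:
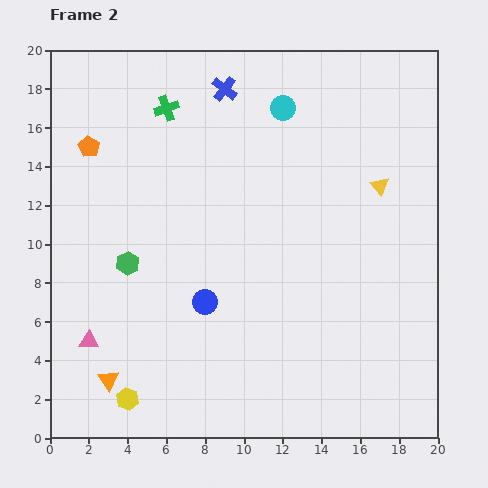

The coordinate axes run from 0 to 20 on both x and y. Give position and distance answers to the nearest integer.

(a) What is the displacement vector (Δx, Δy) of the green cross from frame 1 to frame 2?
(-3, 1)

The green cross was at (9, 16) in frame 1 and (6, 17) in frame 2.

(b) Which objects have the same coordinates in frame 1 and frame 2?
the orange pentagon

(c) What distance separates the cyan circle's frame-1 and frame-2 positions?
6

The cyan circle moved from (18, 18) to (12, 17), a distance of √(6² + 1²) ≈ 6.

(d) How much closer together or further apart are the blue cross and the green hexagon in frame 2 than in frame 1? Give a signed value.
+1

Distance in frame 1: 9. Distance in frame 2: 10.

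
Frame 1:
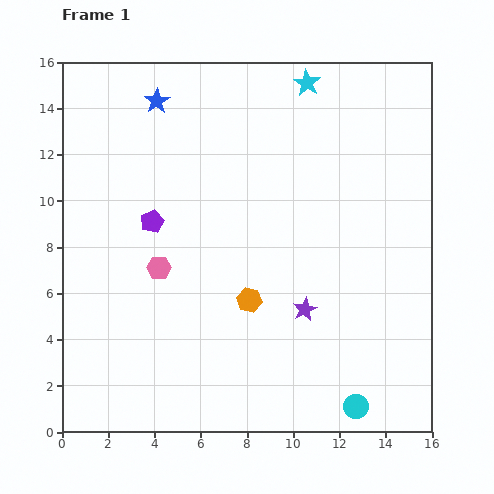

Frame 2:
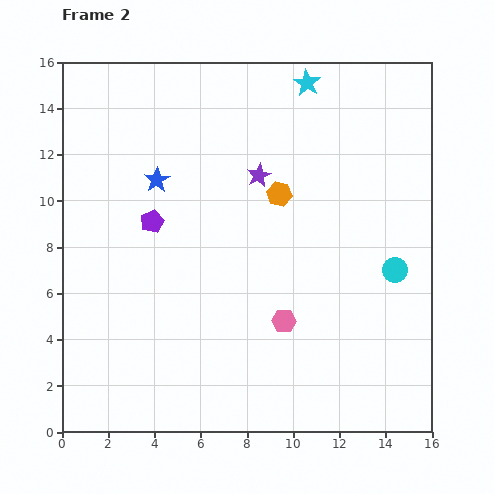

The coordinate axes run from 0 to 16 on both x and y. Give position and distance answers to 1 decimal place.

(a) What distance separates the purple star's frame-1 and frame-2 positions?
6.1

The purple star moved from (10.5, 5.3) to (8.5, 11.1), a distance of √(2.0² + 5.8²) ≈ 6.1.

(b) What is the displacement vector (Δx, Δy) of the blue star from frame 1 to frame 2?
(0.0, -3.4)

The blue star was at (4.1, 14.3) in frame 1 and (4.1, 10.9) in frame 2.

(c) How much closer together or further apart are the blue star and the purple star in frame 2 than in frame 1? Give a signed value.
-6.6

Distance in frame 1: 11.0. Distance in frame 2: 4.4.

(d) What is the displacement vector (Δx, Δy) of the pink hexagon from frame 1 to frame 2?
(5.4, -2.3)

The pink hexagon was at (4.2, 7.1) in frame 1 and (9.6, 4.8) in frame 2.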